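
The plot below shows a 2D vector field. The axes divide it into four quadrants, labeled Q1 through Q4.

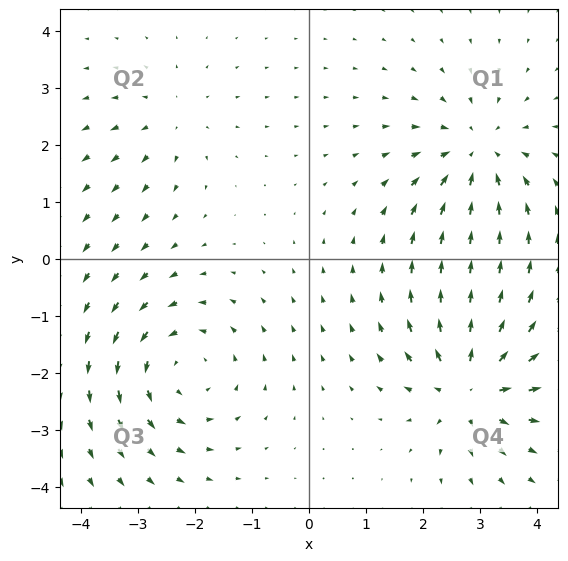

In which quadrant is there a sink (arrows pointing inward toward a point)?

The sink sits at approximately (3.0, 1.8), which lies in quadrant Q1. The divergence there is about -4, negative as expected for a sink.

Q1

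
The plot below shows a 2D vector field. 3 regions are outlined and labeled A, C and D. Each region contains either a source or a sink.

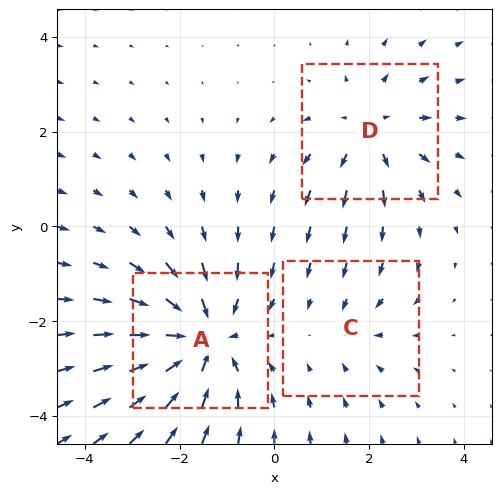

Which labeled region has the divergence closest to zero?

C

Divergence at each region's feature centre — A: about -5, C: about -2, D: about +3. Region C is closest to zero.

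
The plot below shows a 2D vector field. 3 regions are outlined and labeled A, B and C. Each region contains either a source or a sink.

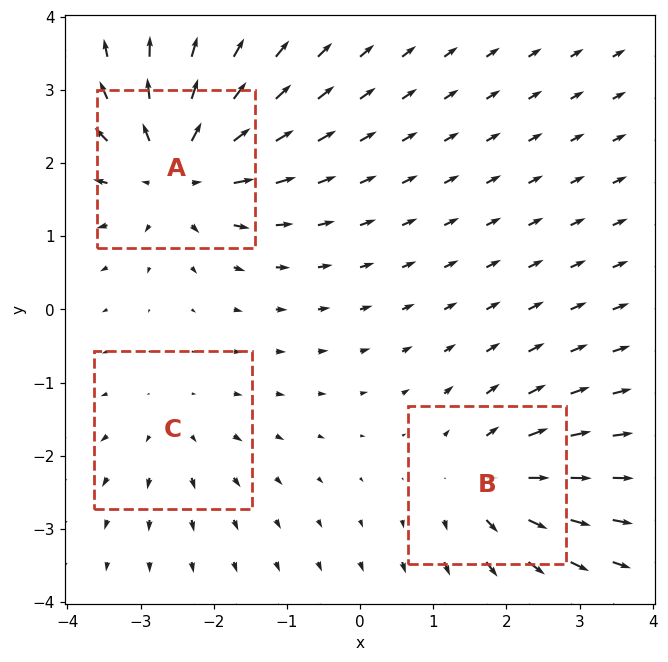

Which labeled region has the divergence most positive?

Divergence at each region's feature centre — A: about +5, B: about +4, C: about +2. Region A is most positive.

A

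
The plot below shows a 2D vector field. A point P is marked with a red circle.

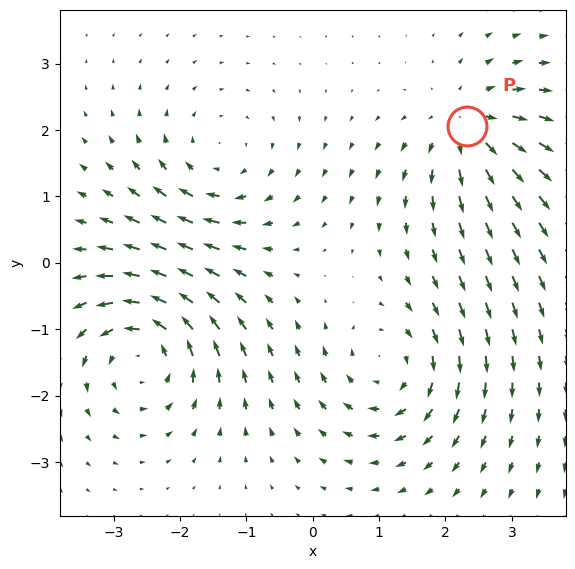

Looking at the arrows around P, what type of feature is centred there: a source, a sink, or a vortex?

source

At P (2.3, 2.1) the arrows spread outward. Divergence about +5, curl ≈0 — positive divergence with near-zero curl is a source.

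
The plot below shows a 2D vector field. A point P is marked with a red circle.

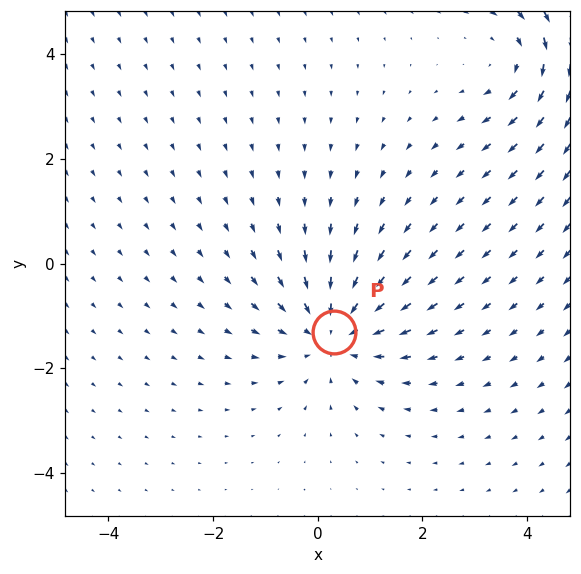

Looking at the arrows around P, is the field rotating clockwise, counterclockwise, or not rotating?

not rotating

Near P at (0.3, -1.3) the arrows show no circulation. The curl there is ≈0.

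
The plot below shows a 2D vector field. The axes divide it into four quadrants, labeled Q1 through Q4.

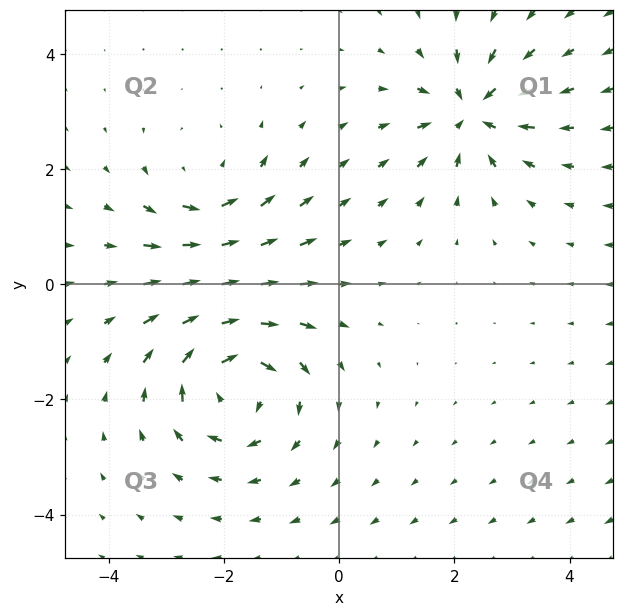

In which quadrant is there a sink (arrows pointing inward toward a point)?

Q1

The sink sits at approximately (2.3, 3.0), which lies in quadrant Q1. The divergence there is about -4, negative as expected for a sink.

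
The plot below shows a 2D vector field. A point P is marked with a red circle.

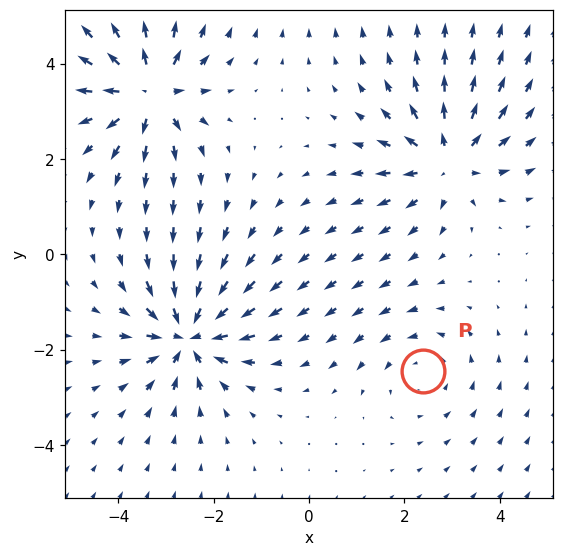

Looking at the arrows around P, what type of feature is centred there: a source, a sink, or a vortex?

vortex

At P (2.4, -2.4) the arrows circulate counterclockwise. Divergence ≈0, curl about +2 — near-zero divergence with nonzero curl is a vortex.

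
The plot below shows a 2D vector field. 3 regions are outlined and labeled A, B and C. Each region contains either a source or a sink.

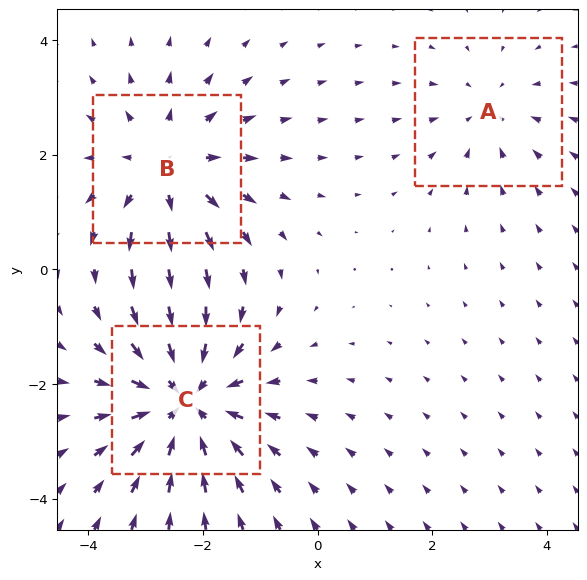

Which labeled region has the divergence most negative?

Divergence at each region's feature centre — A: about -2, B: about +3, C: about -4. Region C is most negative.

C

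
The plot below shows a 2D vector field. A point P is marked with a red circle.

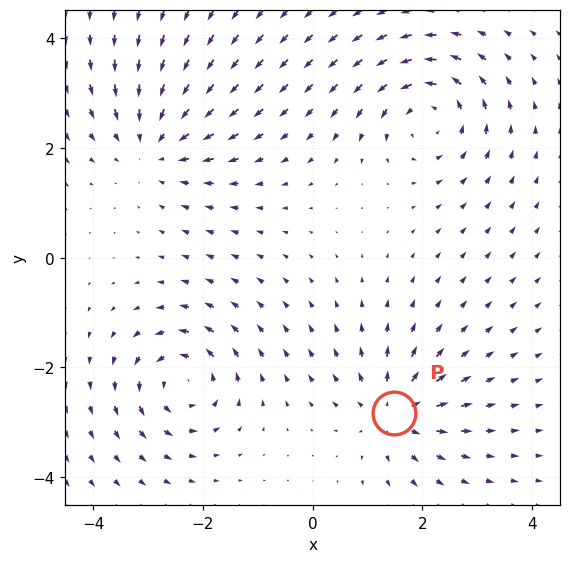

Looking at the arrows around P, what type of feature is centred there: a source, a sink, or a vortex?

At P (1.5, -2.8) the arrows spread outward. Divergence about +5, curl ≈0 — positive divergence with near-zero curl is a source.

source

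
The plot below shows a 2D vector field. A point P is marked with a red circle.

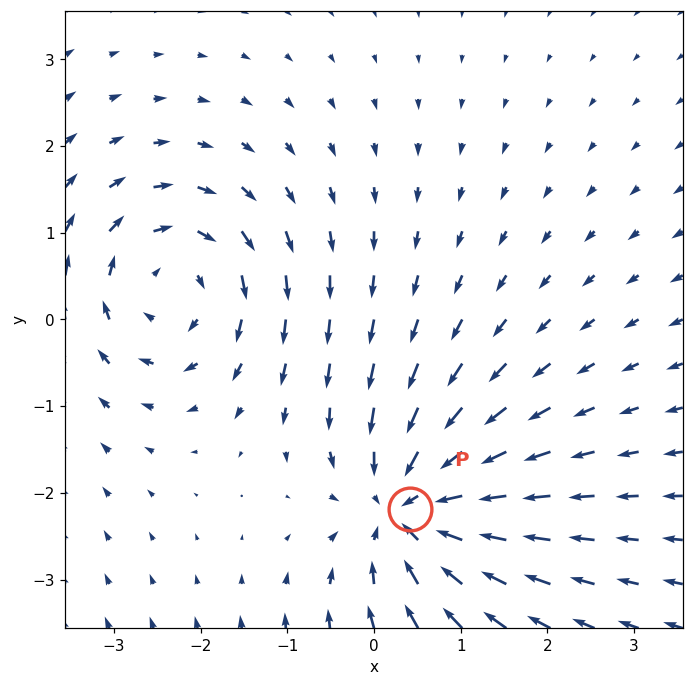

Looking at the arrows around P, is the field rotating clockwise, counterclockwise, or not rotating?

not rotating

Near P at (0.4, -2.2) the arrows show no circulation. The curl there is ≈0.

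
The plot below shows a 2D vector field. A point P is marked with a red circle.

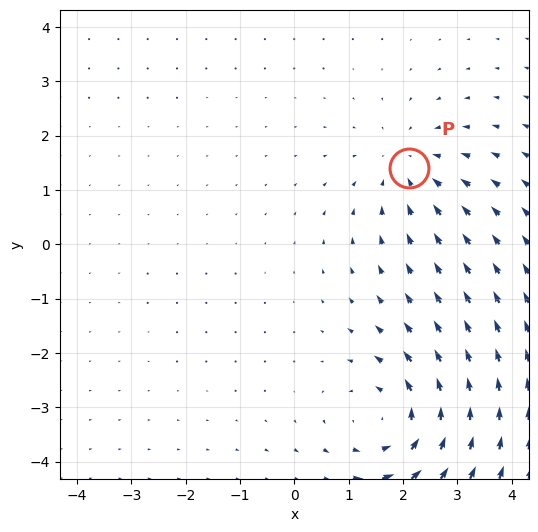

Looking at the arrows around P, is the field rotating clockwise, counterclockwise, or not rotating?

not rotating

Near P at (2.1, 1.4) the arrows show no circulation. The curl there is ≈0.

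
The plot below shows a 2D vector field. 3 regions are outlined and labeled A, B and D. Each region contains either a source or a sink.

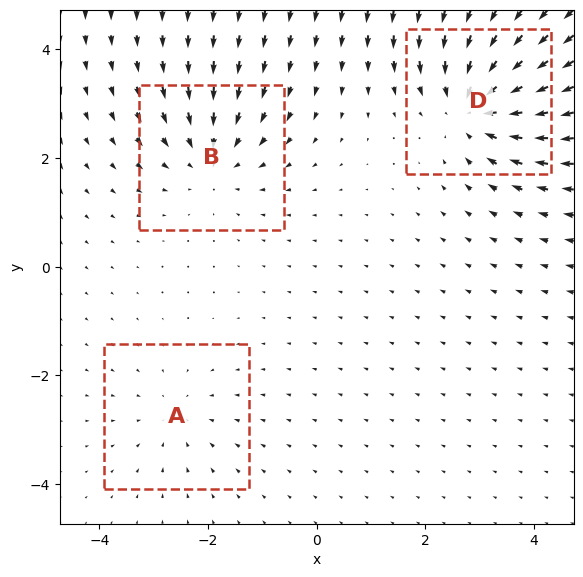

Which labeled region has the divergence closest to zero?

A

Divergence at each region's feature centre — A: about -2, B: about -3, D: about -5. Region A is closest to zero.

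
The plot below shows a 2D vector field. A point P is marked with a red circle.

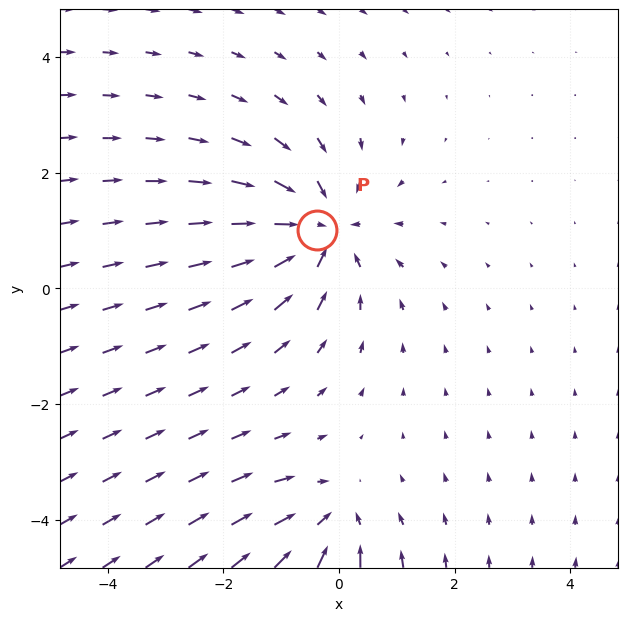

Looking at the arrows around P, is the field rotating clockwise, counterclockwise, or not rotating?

not rotating

Near P at (-0.4, 1.0) the arrows show no circulation. The curl there is ≈0.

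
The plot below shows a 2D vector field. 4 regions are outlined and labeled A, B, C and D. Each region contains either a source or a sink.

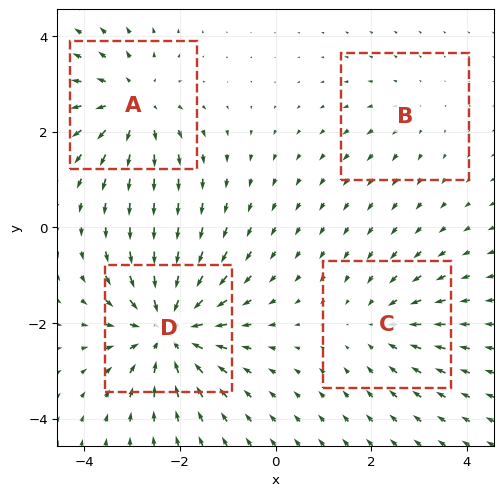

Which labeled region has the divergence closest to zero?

Divergence at each region's feature centre — A: about +5, B: about +2, C: about -3, D: about -7. Region B is closest to zero.

B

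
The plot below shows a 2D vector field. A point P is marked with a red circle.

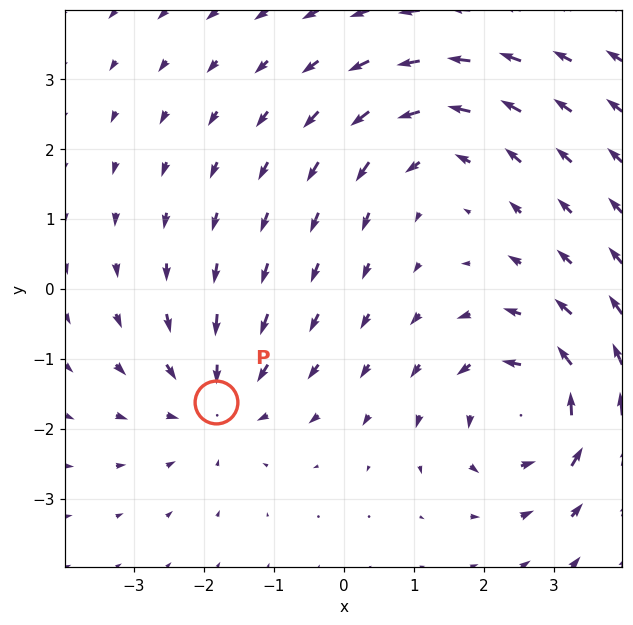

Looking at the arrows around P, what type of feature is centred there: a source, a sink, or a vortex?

At P (-1.8, -1.6) the arrows converge inward. Divergence about -4, curl ≈0 — negative divergence with near-zero curl is a sink.

sink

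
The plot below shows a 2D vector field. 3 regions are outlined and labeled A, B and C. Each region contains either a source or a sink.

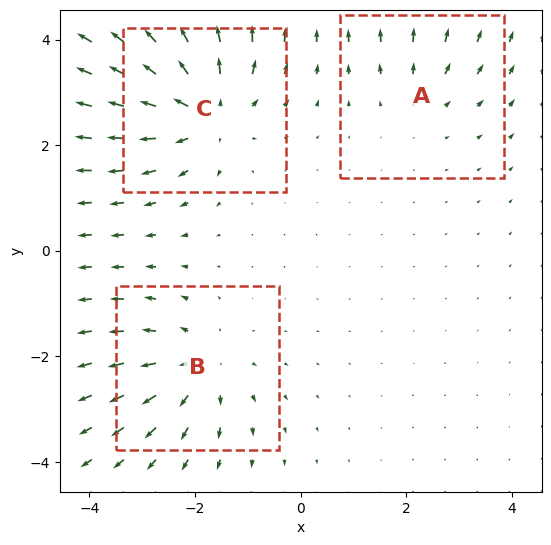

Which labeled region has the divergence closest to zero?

Divergence at each region's feature centre — A: about +2, B: about +3, C: about +5. Region A is closest to zero.

A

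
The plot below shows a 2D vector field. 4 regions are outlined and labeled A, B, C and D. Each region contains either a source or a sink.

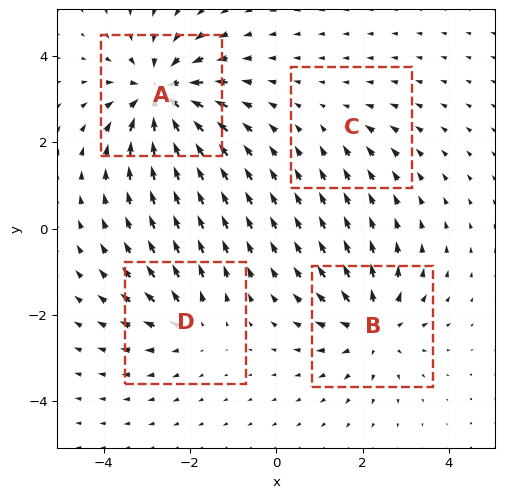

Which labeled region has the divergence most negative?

Divergence at each region's feature centre — A: about -7, B: about +5, C: about -2, D: about +4. Region A is most negative.

A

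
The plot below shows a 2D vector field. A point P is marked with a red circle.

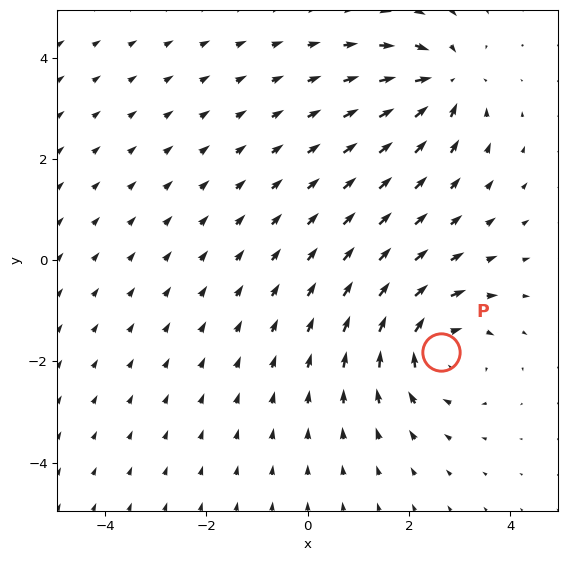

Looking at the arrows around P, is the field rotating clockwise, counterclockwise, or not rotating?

clockwise

Near P at (2.6, -1.8) the arrows circulate clockwise. The curl (z-component) there is about -3; negative curl means clockwise rotation.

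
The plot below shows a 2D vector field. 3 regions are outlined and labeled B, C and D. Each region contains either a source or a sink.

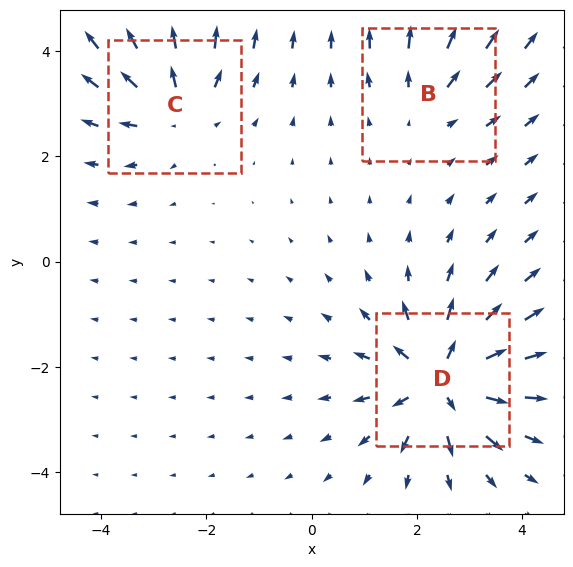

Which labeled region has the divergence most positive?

D

Divergence at each region's feature centre — B: about +2, C: about +4, D: about +6. Region D is most positive.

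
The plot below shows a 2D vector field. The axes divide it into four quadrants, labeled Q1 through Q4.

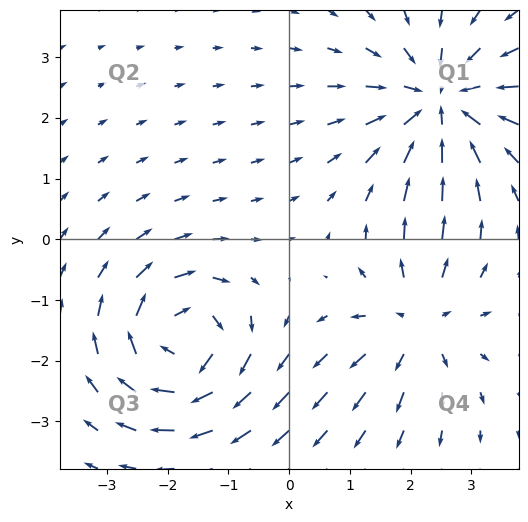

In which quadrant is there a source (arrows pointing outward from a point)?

The source sits at approximately (2.1, -1.4), which lies in quadrant Q4. The divergence there is about +4, positive as expected for a source.

Q4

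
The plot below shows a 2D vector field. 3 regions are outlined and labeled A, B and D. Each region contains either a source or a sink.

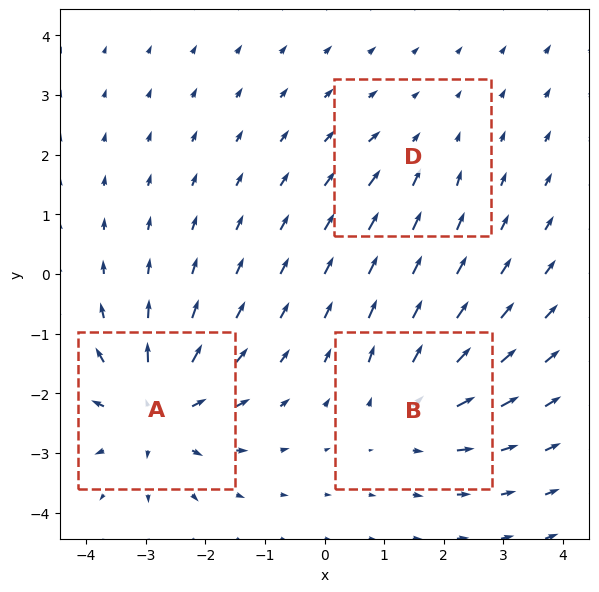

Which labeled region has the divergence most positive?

Divergence at each region's feature centre — A: about +6, B: about +4, D: about -2. Region A is most positive.

A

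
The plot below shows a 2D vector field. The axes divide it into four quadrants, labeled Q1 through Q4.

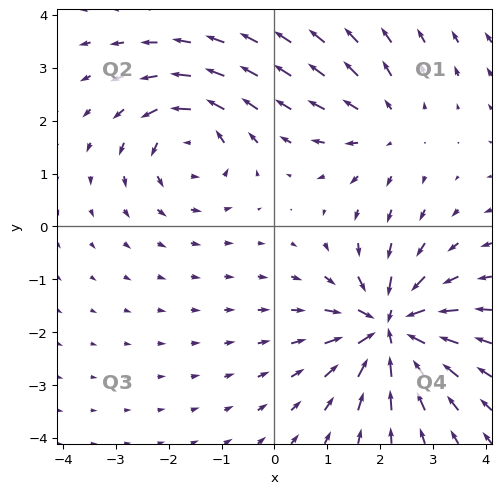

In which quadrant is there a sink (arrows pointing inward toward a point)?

The sink sits at approximately (2.2, -1.9), which lies in quadrant Q4. The divergence there is about -7, negative as expected for a sink.

Q4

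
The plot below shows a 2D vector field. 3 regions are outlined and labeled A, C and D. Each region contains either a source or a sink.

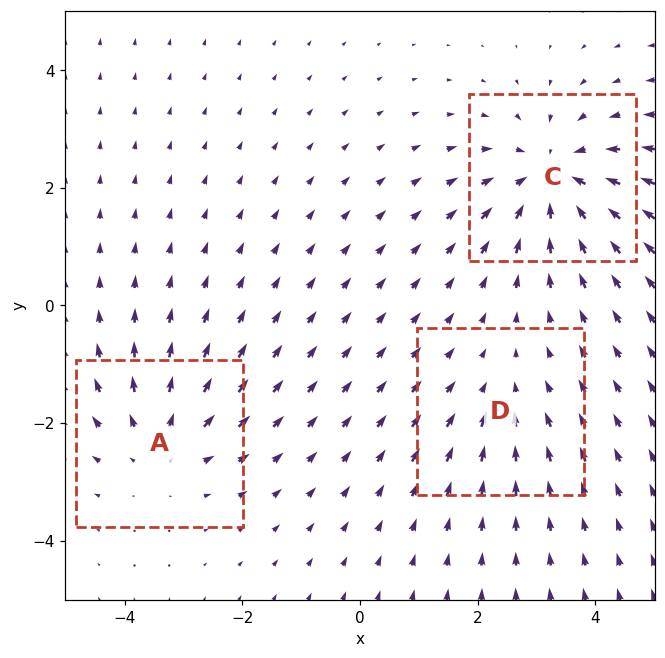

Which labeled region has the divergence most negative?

Divergence at each region's feature centre — A: about +3, C: about -4, D: about -2. Region C is most negative.

C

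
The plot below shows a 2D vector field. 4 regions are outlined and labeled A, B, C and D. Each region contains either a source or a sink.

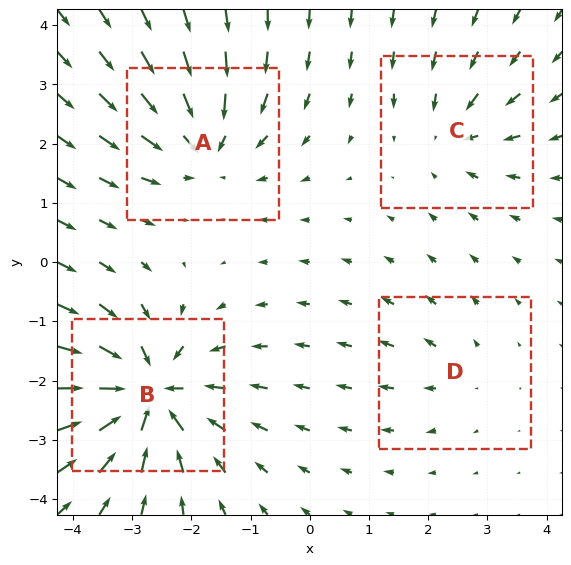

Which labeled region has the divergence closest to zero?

Divergence at each region's feature centre — A: about -5, B: about -8, C: about -4, D: about +2. Region D is closest to zero.

D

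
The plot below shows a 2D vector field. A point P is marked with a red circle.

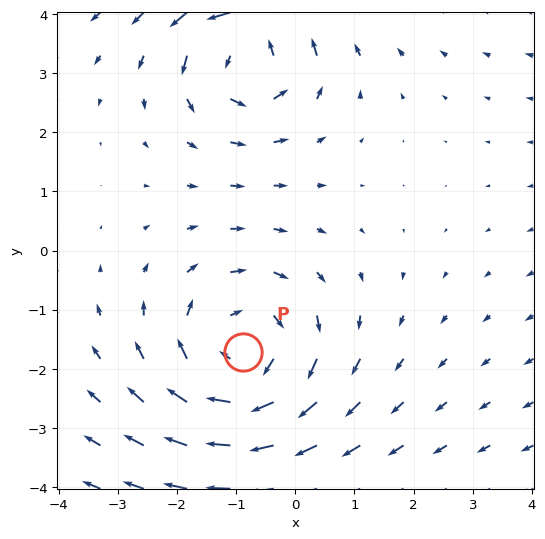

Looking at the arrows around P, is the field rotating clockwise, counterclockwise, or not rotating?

Near P at (-0.9, -1.7) the arrows circulate clockwise. The curl (z-component) there is about -3; negative curl means clockwise rotation.

clockwise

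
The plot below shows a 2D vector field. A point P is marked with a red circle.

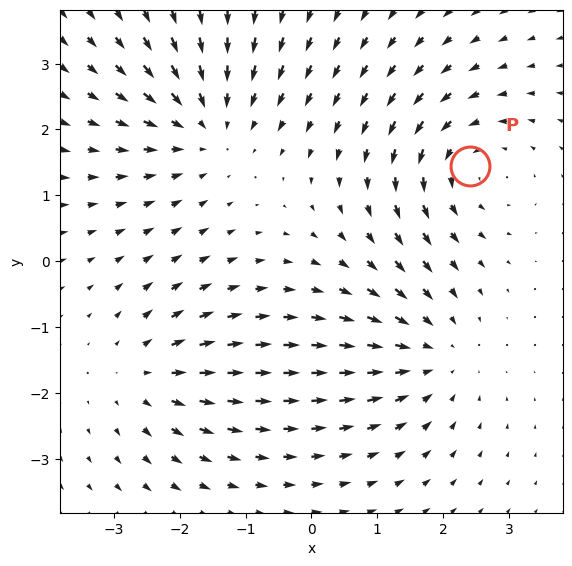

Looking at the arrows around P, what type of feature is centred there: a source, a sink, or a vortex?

At P (2.4, 1.4) the arrows circulate counterclockwise. Divergence ≈0, curl about +3 — near-zero divergence with nonzero curl is a vortex.

vortex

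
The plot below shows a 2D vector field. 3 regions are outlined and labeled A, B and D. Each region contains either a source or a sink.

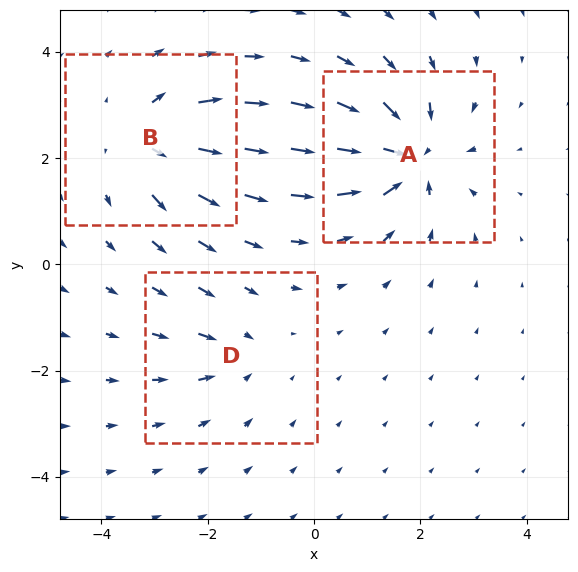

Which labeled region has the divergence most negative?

Divergence at each region's feature centre — A: about -6, B: about +4, D: about -2. Region A is most negative.

A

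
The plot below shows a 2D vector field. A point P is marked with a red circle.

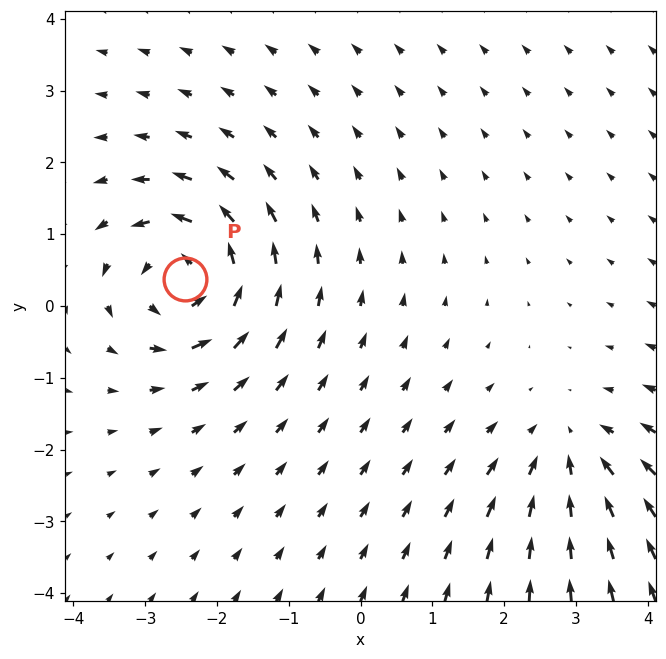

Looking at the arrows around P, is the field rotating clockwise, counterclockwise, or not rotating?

counterclockwise

Near P at (-2.4, 0.4) the arrows circulate counterclockwise. The curl (z-component) there is about +6; positive curl means counterclockwise rotation.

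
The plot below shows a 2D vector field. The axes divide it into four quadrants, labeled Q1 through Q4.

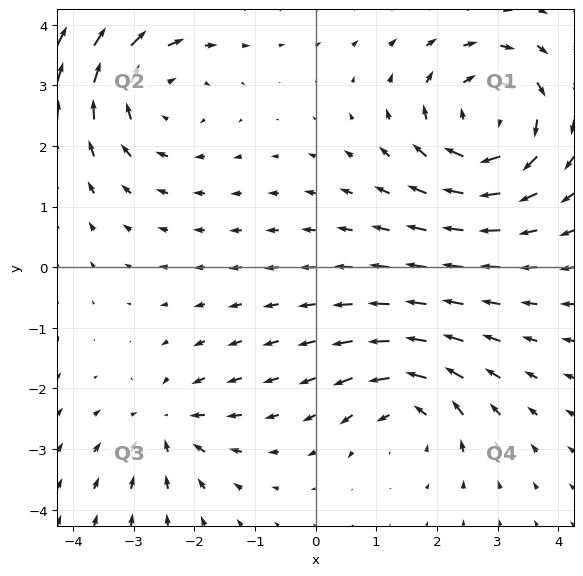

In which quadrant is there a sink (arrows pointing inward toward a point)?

The sink sits at approximately (-2.4, -2.6), which lies in quadrant Q3. The divergence there is about -4, negative as expected for a sink.

Q3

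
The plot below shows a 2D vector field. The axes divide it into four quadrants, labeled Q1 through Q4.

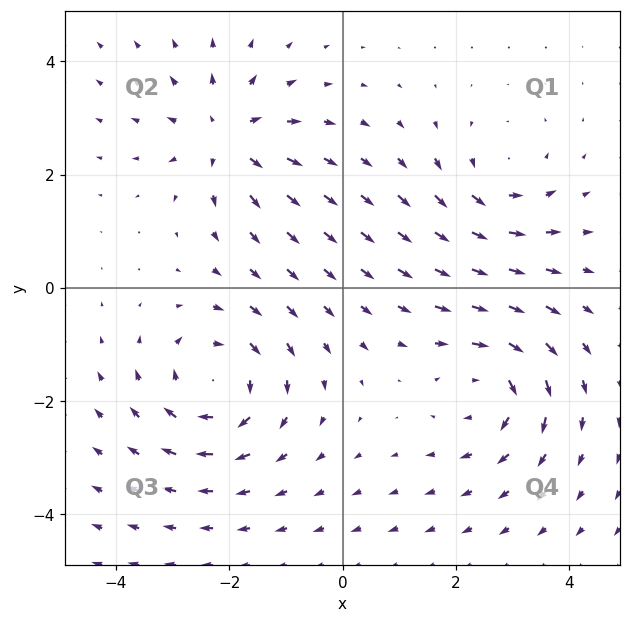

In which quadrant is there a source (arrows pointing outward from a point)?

Q2

The source sits at approximately (-2.0, 2.7), which lies in quadrant Q2. The divergence there is about +4, positive as expected for a source.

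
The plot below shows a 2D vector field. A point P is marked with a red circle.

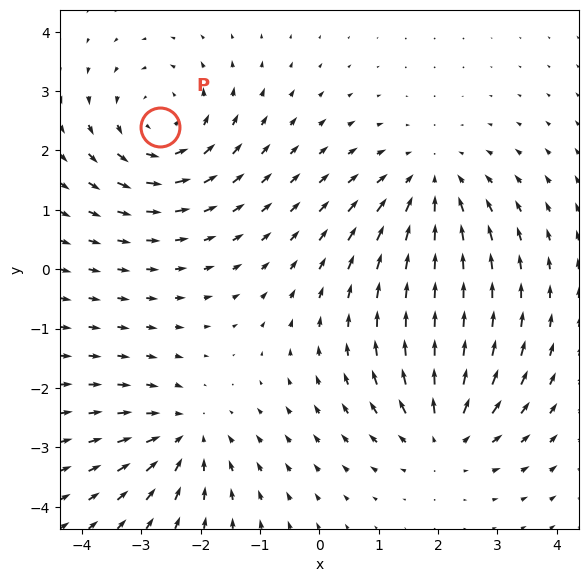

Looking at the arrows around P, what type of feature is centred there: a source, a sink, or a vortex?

At P (-2.7, 2.4) the arrows circulate counterclockwise. Divergence ≈0, curl about +5 — near-zero divergence with nonzero curl is a vortex.

vortex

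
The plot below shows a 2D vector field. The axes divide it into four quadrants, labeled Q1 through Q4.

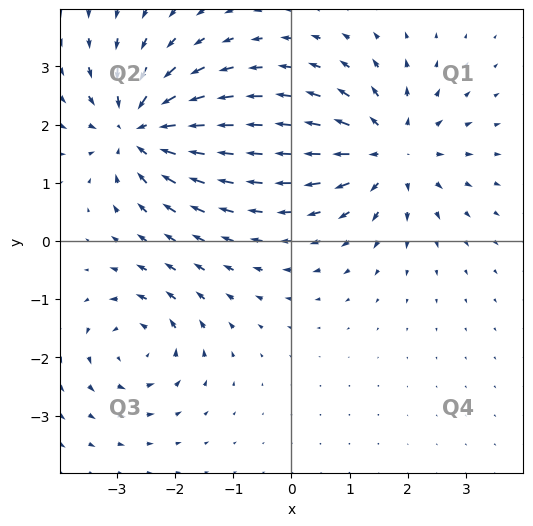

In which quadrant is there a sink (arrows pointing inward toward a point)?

The sink sits at approximately (-2.6, 1.9), which lies in quadrant Q2. The divergence there is about -6, negative as expected for a sink.

Q2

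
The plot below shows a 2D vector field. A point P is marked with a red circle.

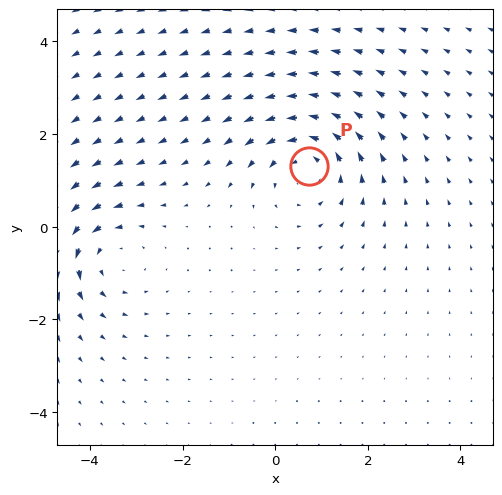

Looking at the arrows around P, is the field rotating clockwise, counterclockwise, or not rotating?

Near P at (0.7, 1.3) the arrows circulate counterclockwise. The curl (z-component) there is about +3; positive curl means counterclockwise rotation.

counterclockwise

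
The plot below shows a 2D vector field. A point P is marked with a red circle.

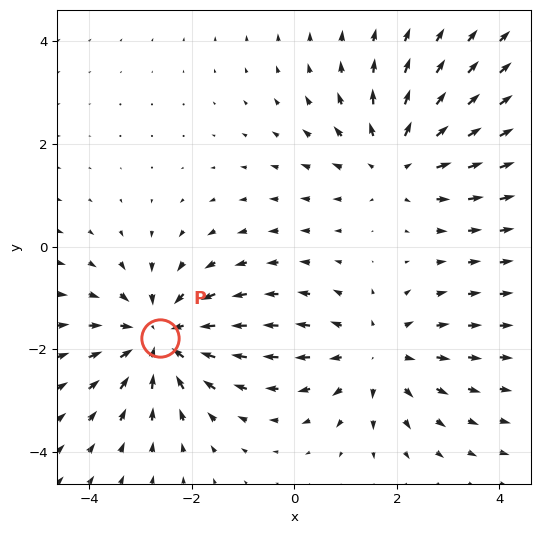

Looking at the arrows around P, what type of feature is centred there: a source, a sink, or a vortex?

sink

At P (-2.6, -1.8) the arrows converge inward. Divergence about -3, curl ≈0 — negative divergence with near-zero curl is a sink.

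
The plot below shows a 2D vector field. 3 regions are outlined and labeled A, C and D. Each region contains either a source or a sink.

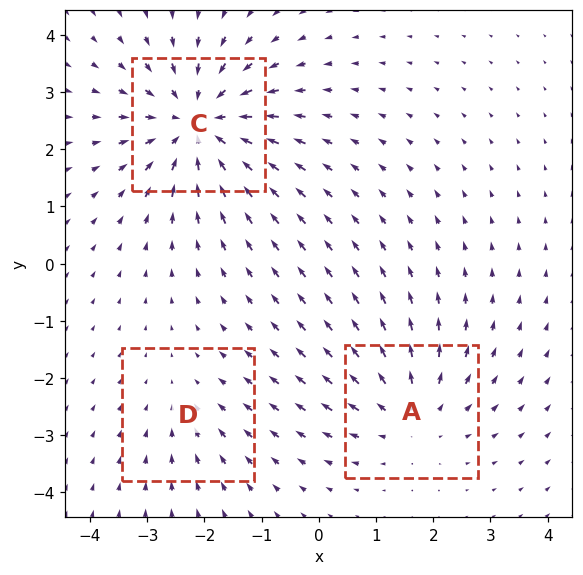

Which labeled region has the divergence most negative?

Divergence at each region's feature centre — A: about +3, C: about -5, D: about -2. Region C is most negative.

C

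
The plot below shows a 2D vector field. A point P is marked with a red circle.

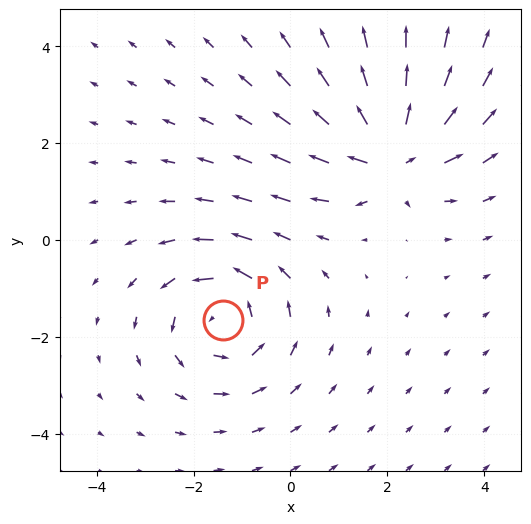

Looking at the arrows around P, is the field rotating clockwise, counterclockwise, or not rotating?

Near P at (-1.4, -1.7) the arrows circulate counterclockwise. The curl (z-component) there is about +3; positive curl means counterclockwise rotation.

counterclockwise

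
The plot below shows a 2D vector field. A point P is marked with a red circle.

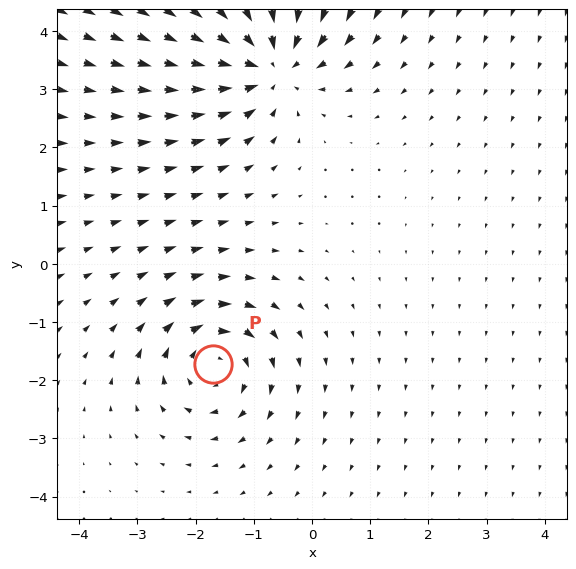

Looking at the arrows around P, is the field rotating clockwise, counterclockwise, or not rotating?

Near P at (-1.7, -1.7) the arrows circulate clockwise. The curl (z-component) there is about -4; negative curl means clockwise rotation.

clockwise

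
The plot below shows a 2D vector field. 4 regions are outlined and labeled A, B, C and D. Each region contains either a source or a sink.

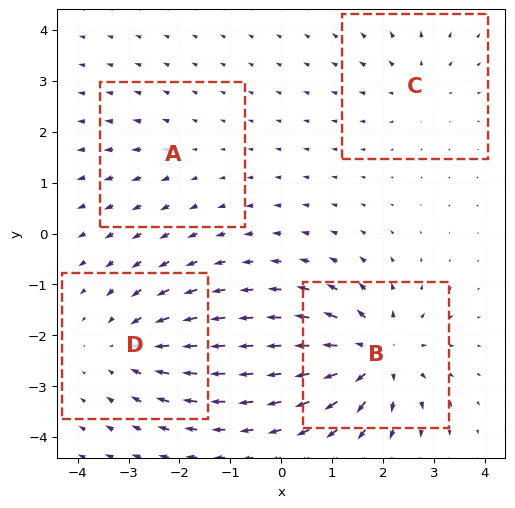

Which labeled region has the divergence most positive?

Divergence at each region's feature centre — A: about +2, B: about +8, C: about +4, D: about -5. Region B is most positive.

B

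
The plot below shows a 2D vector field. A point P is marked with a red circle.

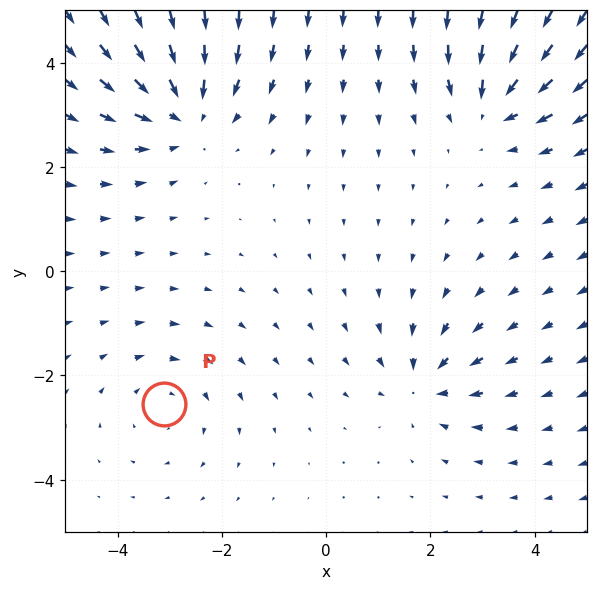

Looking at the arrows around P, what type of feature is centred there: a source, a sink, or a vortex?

At P (-3.1, -2.5) the arrows circulate clockwise. Divergence ≈0, curl about -2 — near-zero divergence with nonzero curl is a vortex.

vortex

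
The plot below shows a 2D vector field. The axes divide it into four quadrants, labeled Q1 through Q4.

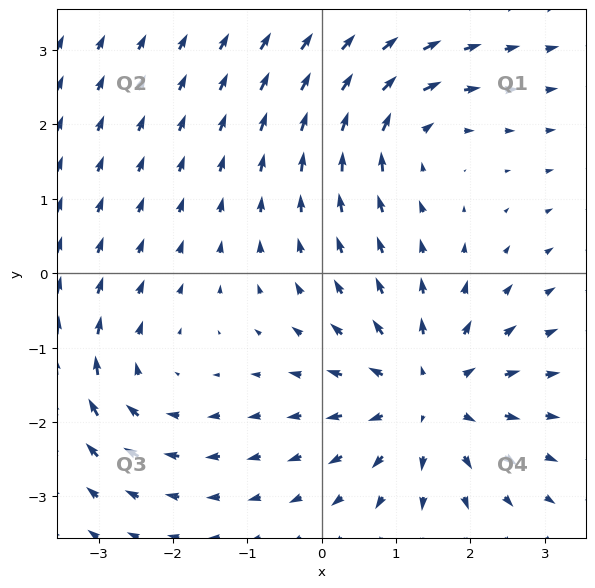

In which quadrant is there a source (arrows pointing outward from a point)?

The source sits at approximately (1.4, -1.6), which lies in quadrant Q4. The divergence there is about +5, positive as expected for a source.

Q4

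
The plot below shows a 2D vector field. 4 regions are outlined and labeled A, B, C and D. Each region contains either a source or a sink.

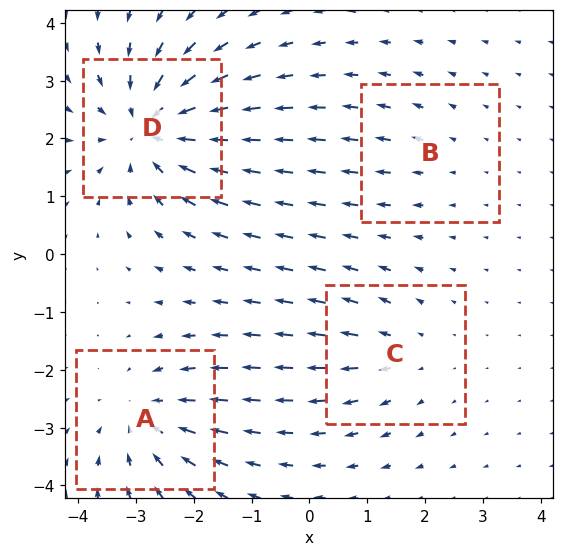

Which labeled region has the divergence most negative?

D

Divergence at each region's feature centre — A: about -4, B: about +2, C: about +3, D: about -6. Region D is most negative.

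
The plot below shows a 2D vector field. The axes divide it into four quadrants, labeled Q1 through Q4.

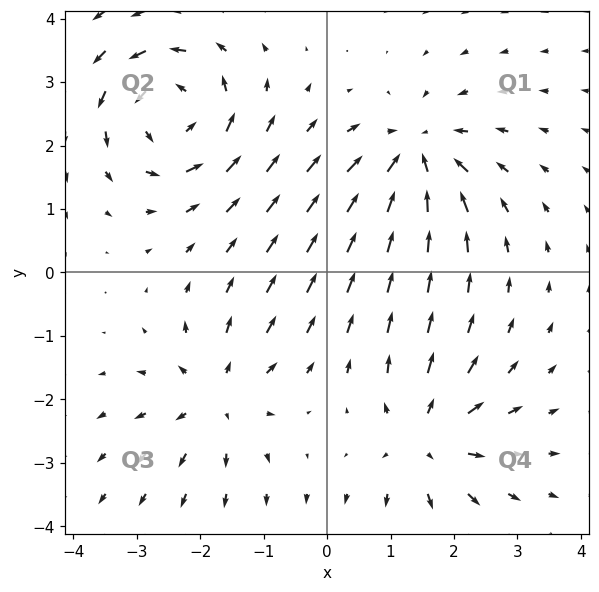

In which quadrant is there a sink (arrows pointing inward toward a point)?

The sink sits at approximately (1.4, 1.8), which lies in quadrant Q1. The divergence there is about -6, negative as expected for a sink.

Q1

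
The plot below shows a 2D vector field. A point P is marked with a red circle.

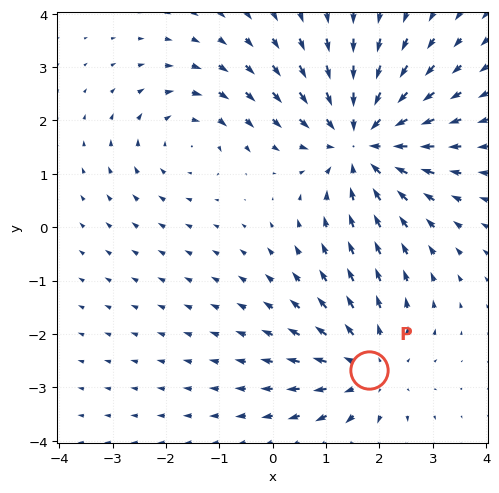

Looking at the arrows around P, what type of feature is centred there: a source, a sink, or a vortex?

source

At P (1.8, -2.7) the arrows spread outward. Divergence about +3, curl ≈0 — positive divergence with near-zero curl is a source.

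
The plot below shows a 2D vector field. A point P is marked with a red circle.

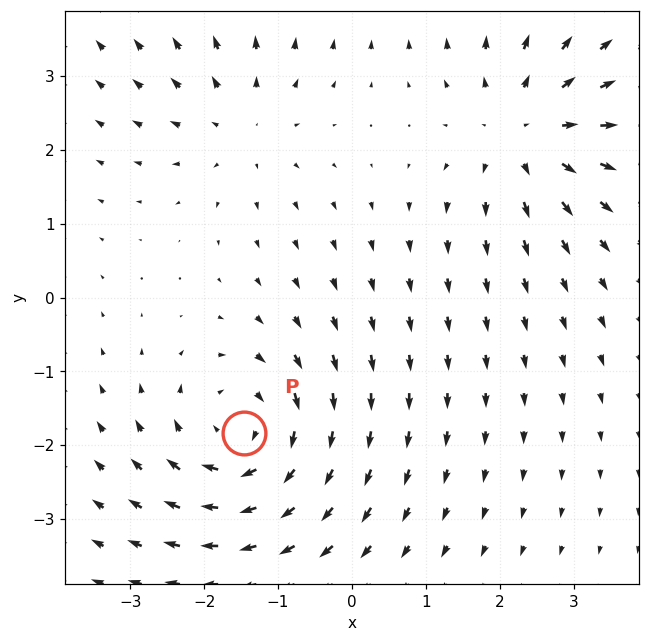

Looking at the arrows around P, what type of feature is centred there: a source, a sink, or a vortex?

vortex

At P (-1.5, -1.8) the arrows circulate clockwise. Divergence ≈0, curl about -5 — near-zero divergence with nonzero curl is a vortex.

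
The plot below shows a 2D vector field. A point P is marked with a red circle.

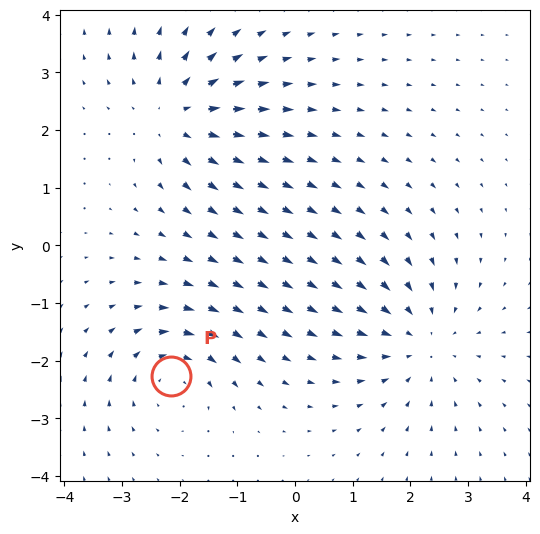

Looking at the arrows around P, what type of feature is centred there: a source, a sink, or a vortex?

vortex

At P (-2.2, -2.3) the arrows circulate clockwise. Divergence ≈0, curl about -3 — near-zero divergence with nonzero curl is a vortex.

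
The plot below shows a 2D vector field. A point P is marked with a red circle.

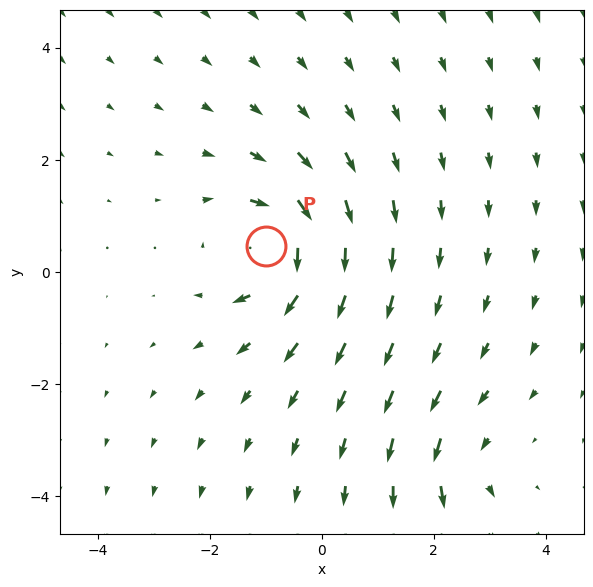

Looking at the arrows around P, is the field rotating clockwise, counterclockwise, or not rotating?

clockwise

Near P at (-1.0, 0.5) the arrows circulate clockwise. The curl (z-component) there is about -5; negative curl means clockwise rotation.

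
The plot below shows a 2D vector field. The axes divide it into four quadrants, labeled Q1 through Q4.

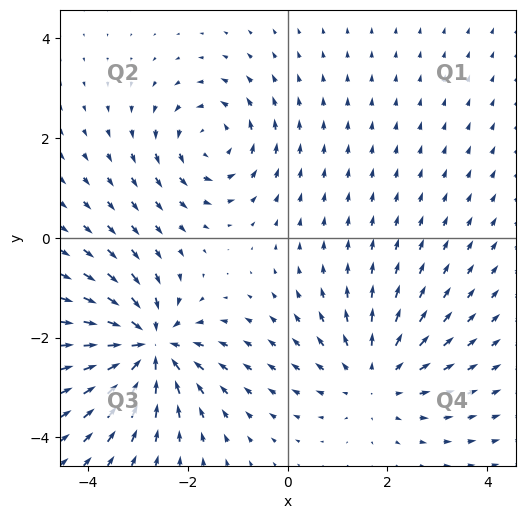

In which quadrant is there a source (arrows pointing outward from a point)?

The source sits at approximately (1.7, -2.8), which lies in quadrant Q4. The divergence there is about +3, positive as expected for a source.

Q4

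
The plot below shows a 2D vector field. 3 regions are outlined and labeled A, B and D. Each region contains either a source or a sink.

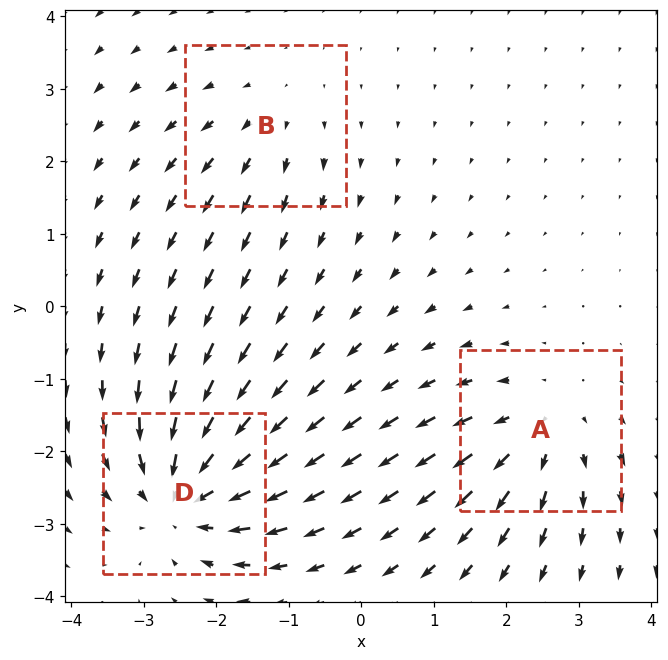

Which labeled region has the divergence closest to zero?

B

Divergence at each region's feature centre — A: about +3, B: about +2, D: about -5. Region B is closest to zero.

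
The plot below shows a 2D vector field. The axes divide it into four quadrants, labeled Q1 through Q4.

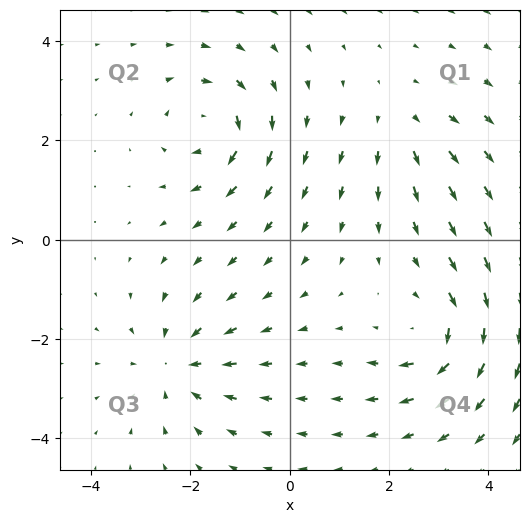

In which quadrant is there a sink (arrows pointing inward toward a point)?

Q3

The sink sits at approximately (-2.3, -2.5), which lies in quadrant Q3. The divergence there is about -4, negative as expected for a sink.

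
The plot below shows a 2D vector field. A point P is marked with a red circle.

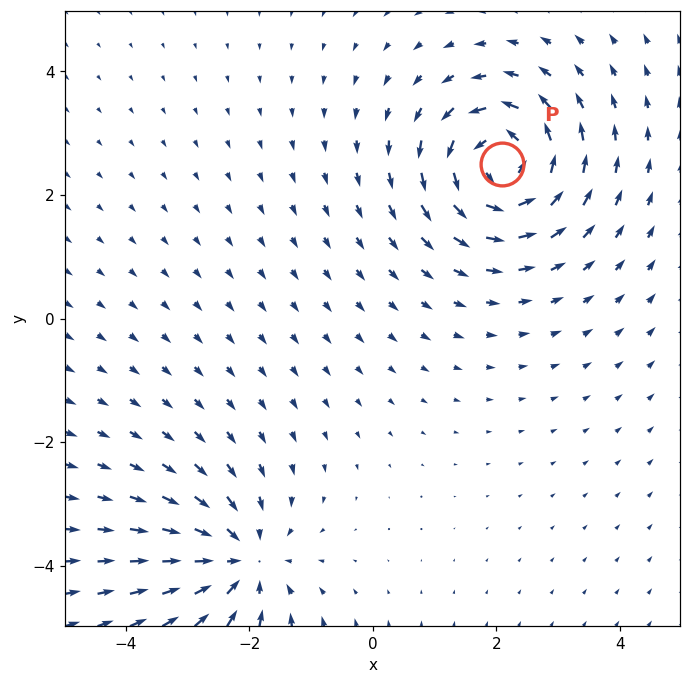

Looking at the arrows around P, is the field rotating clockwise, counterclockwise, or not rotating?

Near P at (2.1, 2.5) the arrows circulate counterclockwise. The curl (z-component) there is about +6; positive curl means counterclockwise rotation.

counterclockwise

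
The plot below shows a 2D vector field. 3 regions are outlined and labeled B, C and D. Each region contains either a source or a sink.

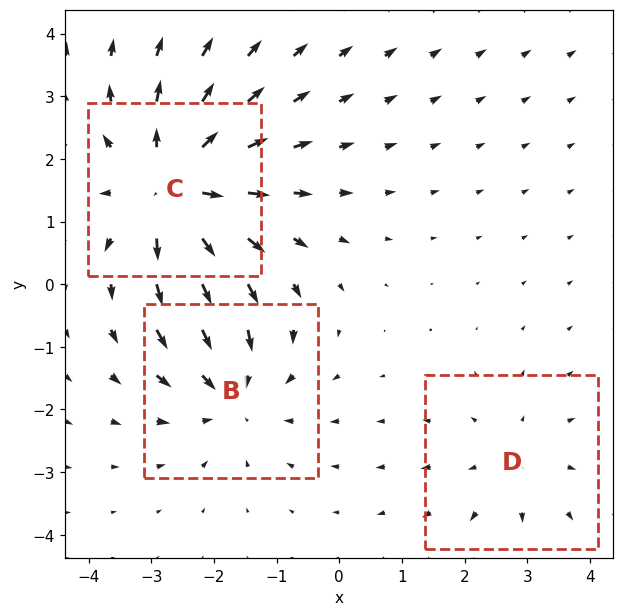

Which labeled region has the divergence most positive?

Divergence at each region's feature centre — B: about -3, C: about +4, D: about +2. Region C is most positive.

C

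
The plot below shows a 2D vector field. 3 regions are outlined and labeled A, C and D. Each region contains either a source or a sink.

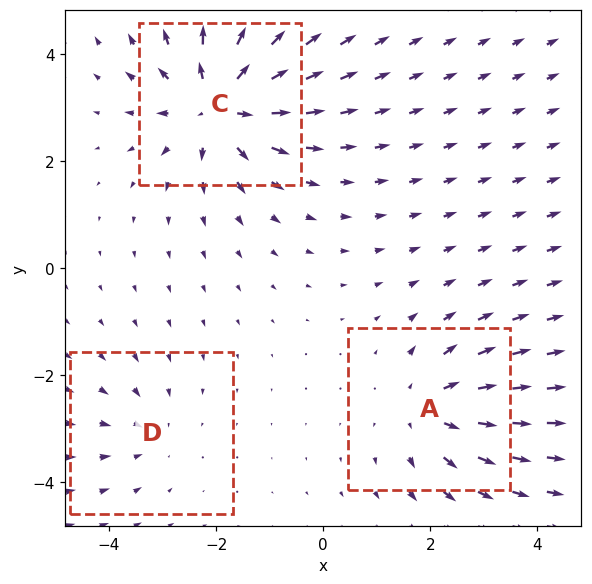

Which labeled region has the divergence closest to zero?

Divergence at each region's feature centre — A: about +3, C: about +5, D: about -2. Region D is closest to zero.

D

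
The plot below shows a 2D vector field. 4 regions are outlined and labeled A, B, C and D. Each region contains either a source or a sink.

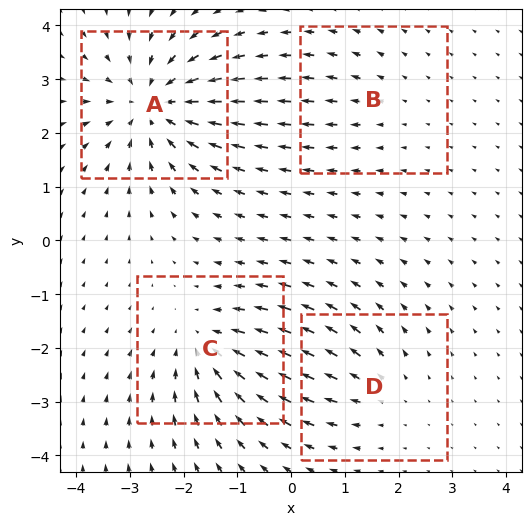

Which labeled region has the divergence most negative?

A

Divergence at each region's feature centre — A: about -6, B: about +2, C: about -4, D: about +3. Region A is most negative.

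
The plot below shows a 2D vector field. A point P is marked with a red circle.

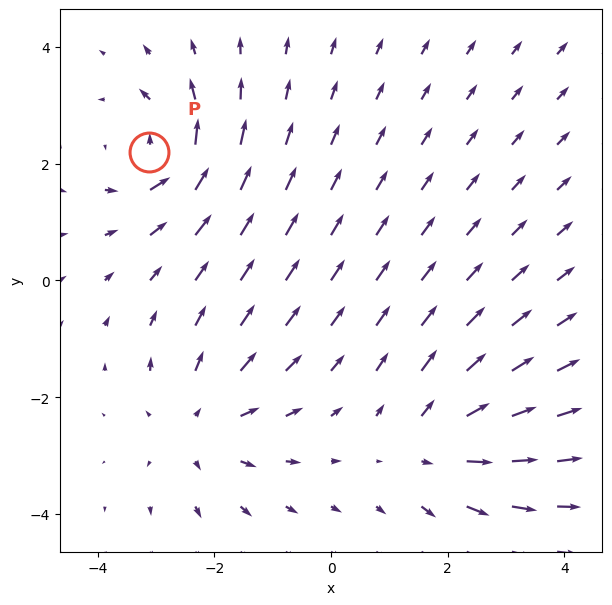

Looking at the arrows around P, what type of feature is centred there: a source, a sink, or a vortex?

At P (-3.1, 2.2) the arrows circulate counterclockwise. Divergence ≈0, curl about +6 — near-zero divergence with nonzero curl is a vortex.

vortex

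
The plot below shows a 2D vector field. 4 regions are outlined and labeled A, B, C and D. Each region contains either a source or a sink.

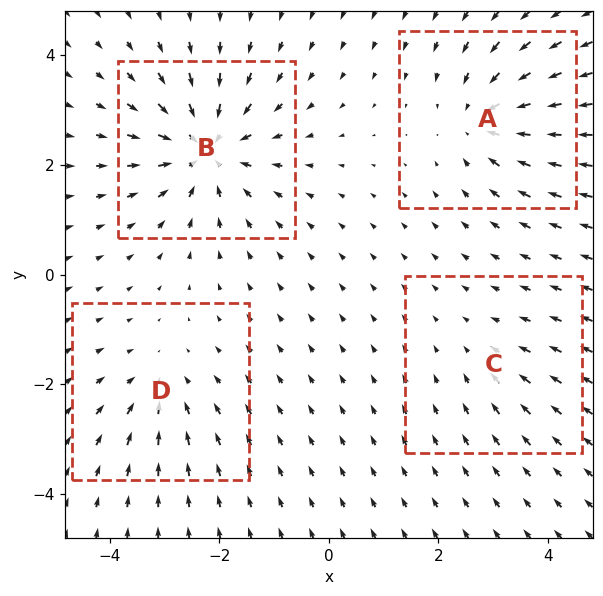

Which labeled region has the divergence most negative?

Divergence at each region's feature centre — A: about -5, B: about -7, C: about -2, D: about -3. Region B is most negative.

B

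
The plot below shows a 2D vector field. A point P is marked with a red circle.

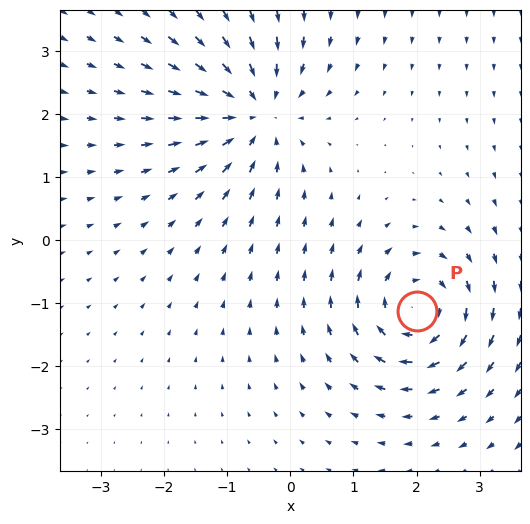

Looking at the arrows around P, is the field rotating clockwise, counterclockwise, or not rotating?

Near P at (2.0, -1.1) the arrows circulate clockwise. The curl (z-component) there is about -5; negative curl means clockwise rotation.

clockwise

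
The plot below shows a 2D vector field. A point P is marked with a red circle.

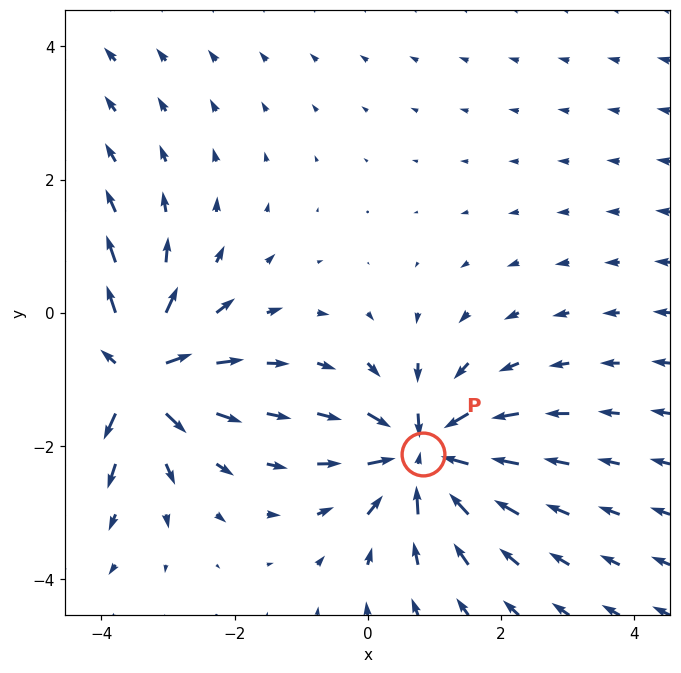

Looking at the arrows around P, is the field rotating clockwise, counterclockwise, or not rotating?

Near P at (0.8, -2.1) the arrows show no circulation. The curl there is ≈0.

not rotating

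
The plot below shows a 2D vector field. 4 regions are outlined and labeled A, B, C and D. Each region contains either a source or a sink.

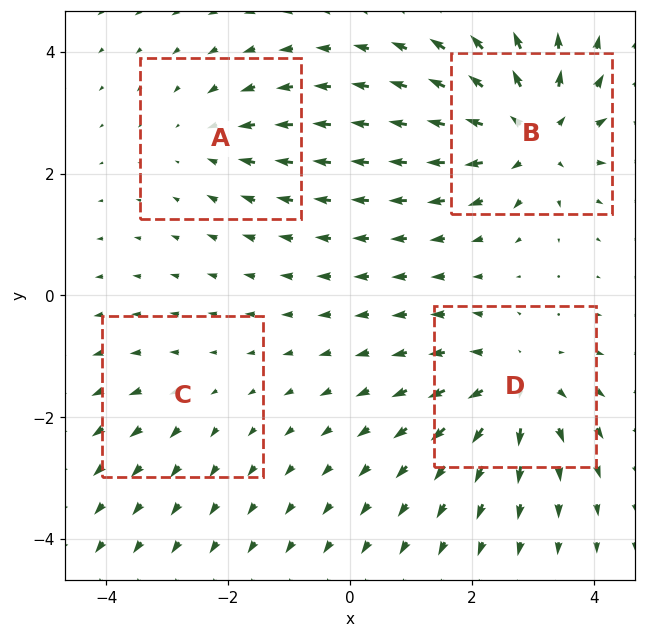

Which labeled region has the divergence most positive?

Divergence at each region's feature centre — A: about -3, B: about +7, C: about +2, D: about +6. Region B is most positive.

B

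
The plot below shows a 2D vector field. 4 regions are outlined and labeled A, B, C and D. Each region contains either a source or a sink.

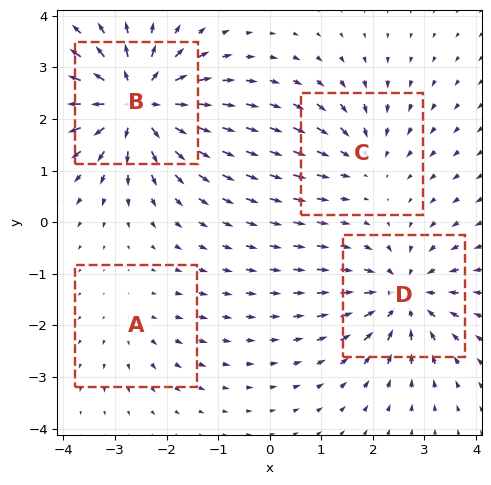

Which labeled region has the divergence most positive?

B

Divergence at each region's feature centre — A: about +2, B: about +8, C: about -3, D: about -6. Region B is most positive.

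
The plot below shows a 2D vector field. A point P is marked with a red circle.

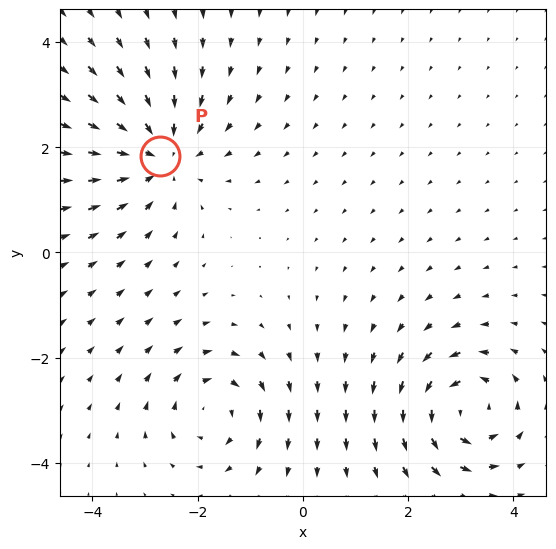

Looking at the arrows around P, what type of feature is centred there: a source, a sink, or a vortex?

At P (-2.7, 1.8) the arrows converge inward. Divergence about -4, curl ≈0 — negative divergence with near-zero curl is a sink.

sink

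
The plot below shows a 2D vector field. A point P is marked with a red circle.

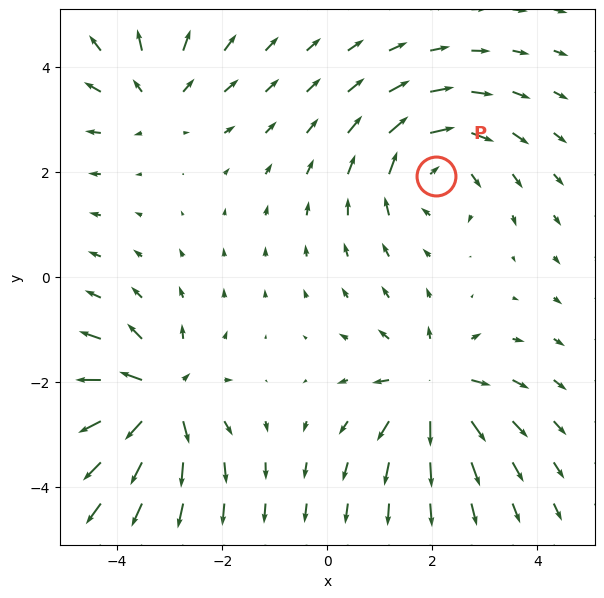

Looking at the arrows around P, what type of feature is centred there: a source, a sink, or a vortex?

vortex

At P (2.1, 1.9) the arrows circulate clockwise. Divergence ≈0, curl about -4 — near-zero divergence with nonzero curl is a vortex.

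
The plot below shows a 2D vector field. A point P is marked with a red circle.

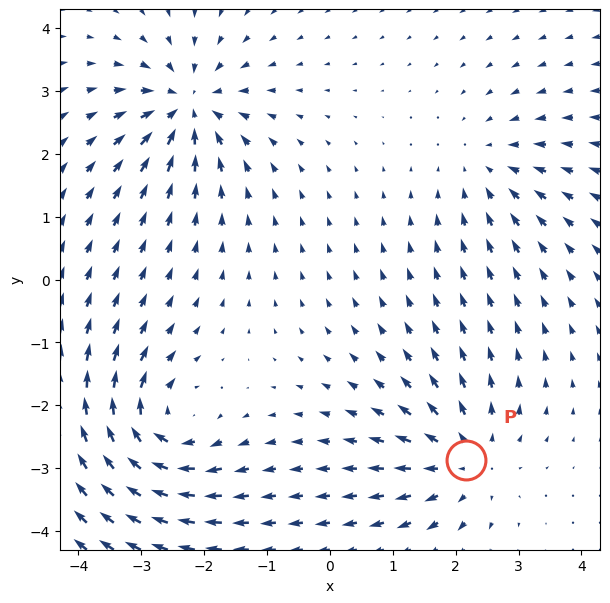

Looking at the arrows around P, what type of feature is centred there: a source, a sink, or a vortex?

At P (2.2, -2.9) the arrows spread outward. Divergence about +5, curl ≈0 — positive divergence with near-zero curl is a source.

source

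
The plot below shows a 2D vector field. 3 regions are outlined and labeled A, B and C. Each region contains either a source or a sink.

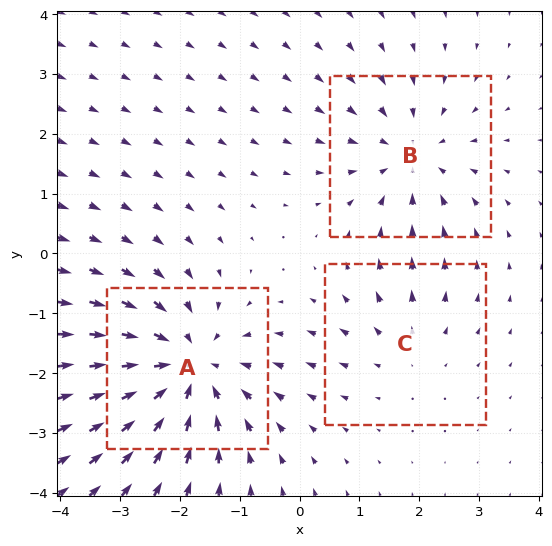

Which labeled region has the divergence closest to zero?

C

Divergence at each region's feature centre — A: about -4, B: about -3, C: about +2. Region C is closest to zero.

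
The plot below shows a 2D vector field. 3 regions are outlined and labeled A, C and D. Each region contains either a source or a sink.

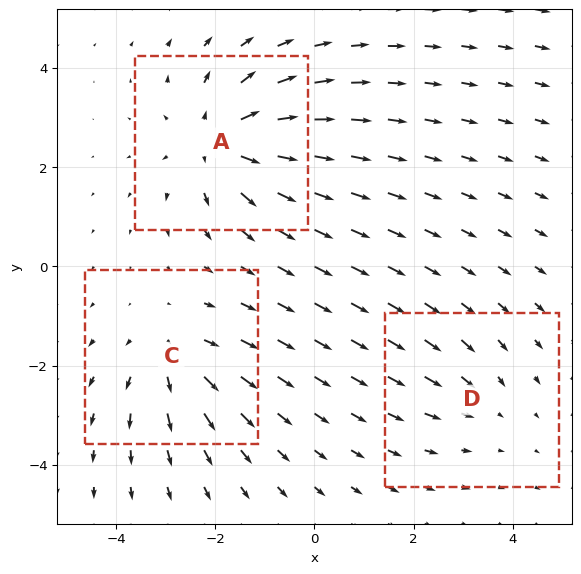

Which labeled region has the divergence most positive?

Divergence at each region's feature centre — A: about +4, C: about +3, D: about -2. Region A is most positive.

A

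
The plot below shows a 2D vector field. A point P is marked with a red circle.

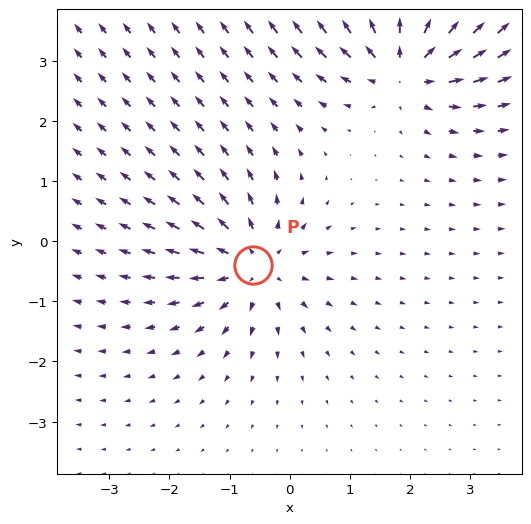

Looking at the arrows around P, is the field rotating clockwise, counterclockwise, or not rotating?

not rotating

Near P at (-0.6, -0.4) the arrows show no circulation. The curl there is ≈0.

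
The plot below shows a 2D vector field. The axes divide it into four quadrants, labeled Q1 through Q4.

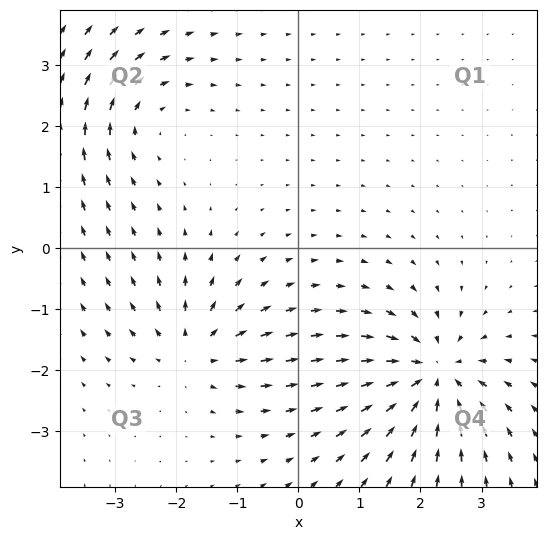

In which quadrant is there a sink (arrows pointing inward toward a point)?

The sink sits at approximately (2.2, -2.1), which lies in quadrant Q4. The divergence there is about -6, negative as expected for a sink.

Q4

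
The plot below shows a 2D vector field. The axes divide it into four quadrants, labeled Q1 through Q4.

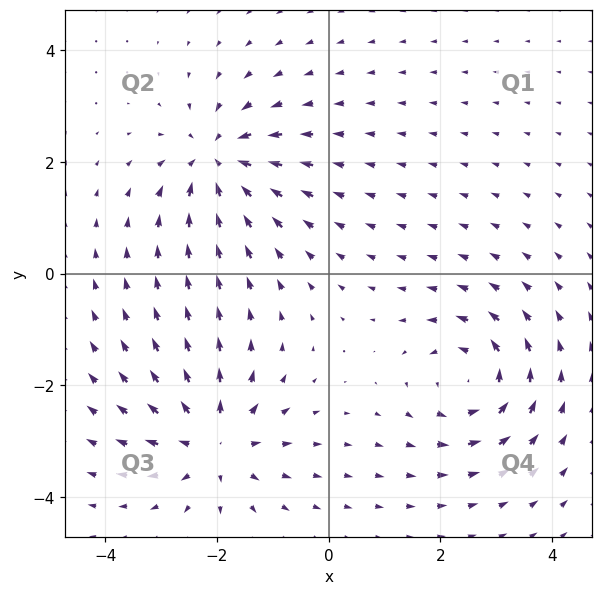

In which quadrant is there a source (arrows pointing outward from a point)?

The source sits at approximately (-2.1, -3.0), which lies in quadrant Q3. The divergence there is about +5, positive as expected for a source.

Q3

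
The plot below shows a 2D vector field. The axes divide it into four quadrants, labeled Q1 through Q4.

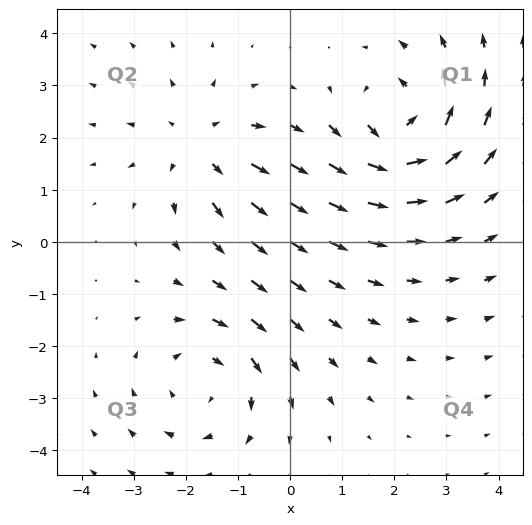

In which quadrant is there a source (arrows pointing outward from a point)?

Q2

The source sits at approximately (-1.7, 1.8), which lies in quadrant Q2. The divergence there is about +3, positive as expected for a source.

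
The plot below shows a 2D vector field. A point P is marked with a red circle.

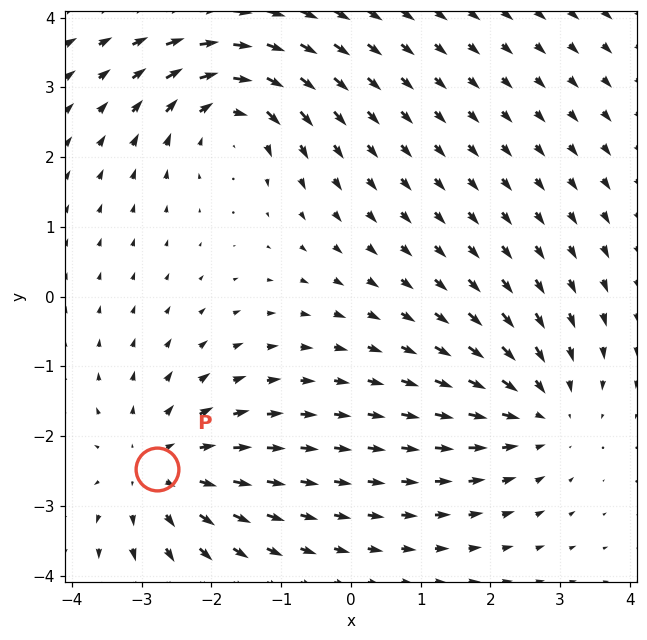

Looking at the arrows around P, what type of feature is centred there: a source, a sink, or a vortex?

At P (-2.8, -2.5) the arrows spread outward. Divergence about +4, curl ≈0 — positive divergence with near-zero curl is a source.

source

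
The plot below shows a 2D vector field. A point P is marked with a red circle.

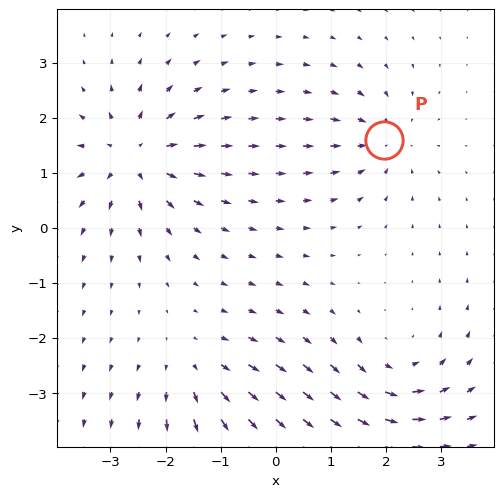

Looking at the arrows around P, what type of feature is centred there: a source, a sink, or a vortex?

sink

At P (2.0, 1.6) the arrows converge inward. Divergence about -4, curl ≈0 — negative divergence with near-zero curl is a sink.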